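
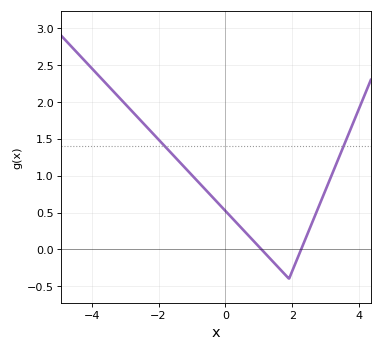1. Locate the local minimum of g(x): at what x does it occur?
1.9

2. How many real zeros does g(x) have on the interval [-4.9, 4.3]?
2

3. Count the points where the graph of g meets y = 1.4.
2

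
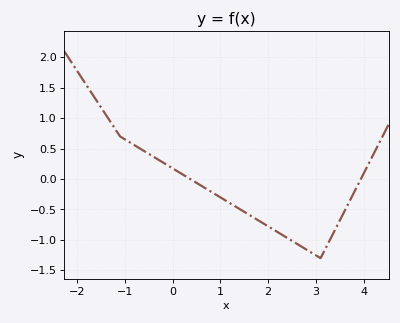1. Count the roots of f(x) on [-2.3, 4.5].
2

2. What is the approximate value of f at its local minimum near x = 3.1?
-1.3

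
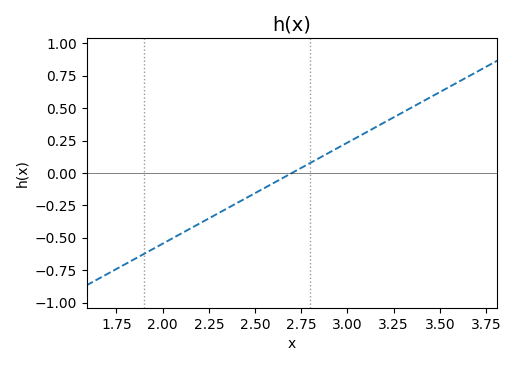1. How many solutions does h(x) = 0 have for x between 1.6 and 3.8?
1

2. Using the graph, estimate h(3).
0.234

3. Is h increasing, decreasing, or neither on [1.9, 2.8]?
increasing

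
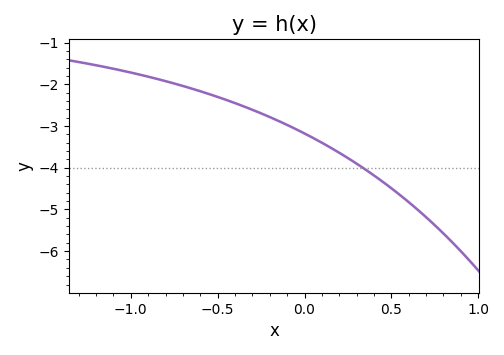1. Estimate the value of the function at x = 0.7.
-5.2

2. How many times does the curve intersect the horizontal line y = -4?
1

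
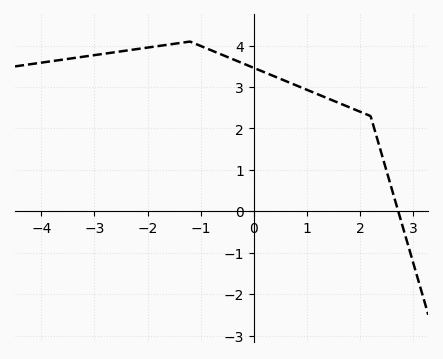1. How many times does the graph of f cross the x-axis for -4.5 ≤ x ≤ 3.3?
1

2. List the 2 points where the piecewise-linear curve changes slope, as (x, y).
(-1.2, 4.1); (2.2, 2.3)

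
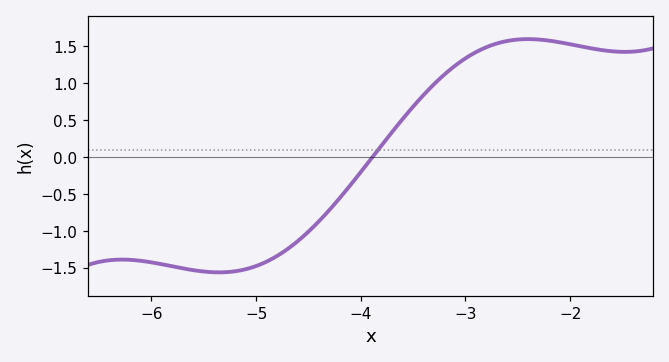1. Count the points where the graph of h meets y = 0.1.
1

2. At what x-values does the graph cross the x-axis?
-3.89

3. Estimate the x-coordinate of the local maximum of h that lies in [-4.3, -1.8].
-2.4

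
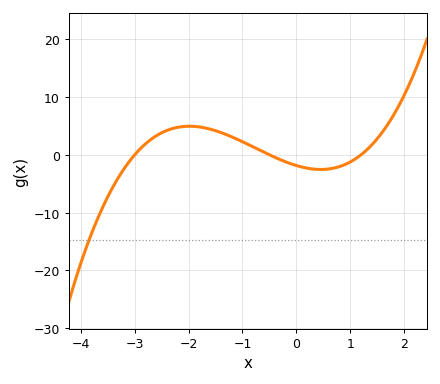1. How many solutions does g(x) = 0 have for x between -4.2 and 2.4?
3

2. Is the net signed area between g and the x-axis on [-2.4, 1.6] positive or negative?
positive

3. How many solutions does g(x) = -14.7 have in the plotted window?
1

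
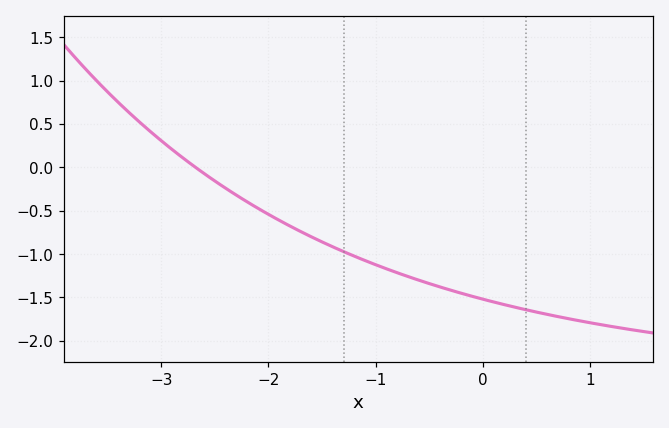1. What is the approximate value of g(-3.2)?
0.5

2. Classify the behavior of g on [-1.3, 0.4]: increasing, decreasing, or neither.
decreasing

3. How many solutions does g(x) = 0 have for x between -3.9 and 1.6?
1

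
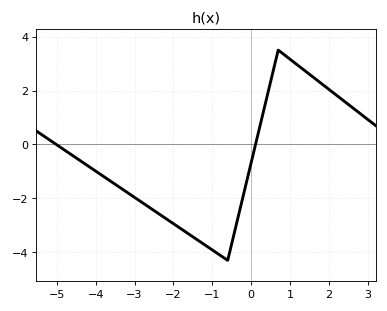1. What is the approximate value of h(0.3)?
1.2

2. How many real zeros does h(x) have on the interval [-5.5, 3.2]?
2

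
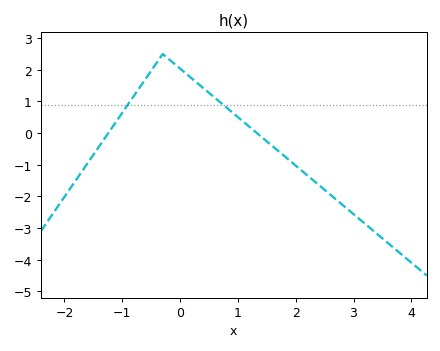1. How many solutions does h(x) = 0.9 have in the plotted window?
2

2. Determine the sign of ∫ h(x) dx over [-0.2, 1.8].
positive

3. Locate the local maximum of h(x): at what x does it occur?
-0.299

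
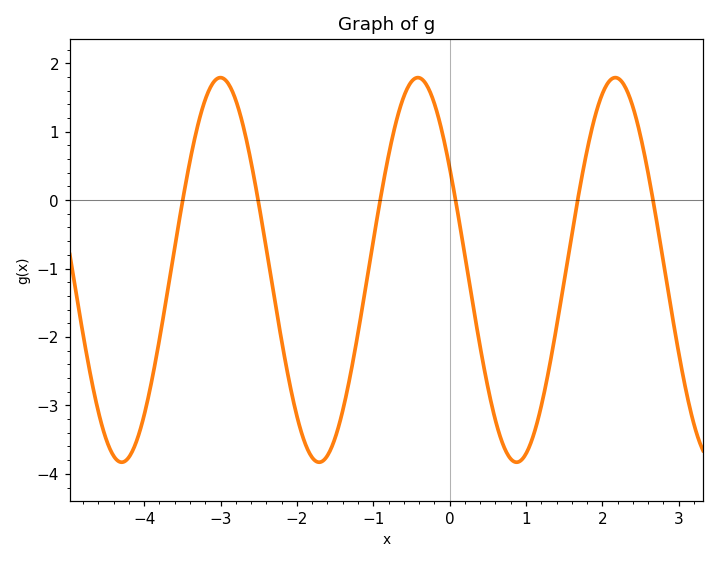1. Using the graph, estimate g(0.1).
-0.1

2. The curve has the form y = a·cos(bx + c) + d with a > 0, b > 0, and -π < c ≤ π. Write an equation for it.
y = 2.81cos(2.4x + 1) - 1.02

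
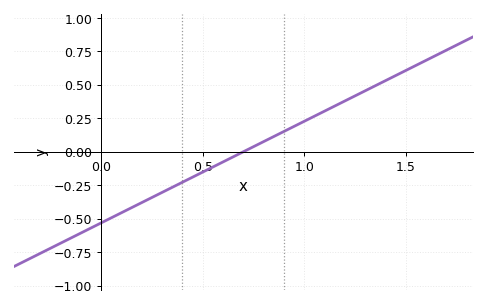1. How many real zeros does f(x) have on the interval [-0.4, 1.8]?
1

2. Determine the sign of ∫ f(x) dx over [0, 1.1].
negative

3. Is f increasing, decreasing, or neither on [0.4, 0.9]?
increasing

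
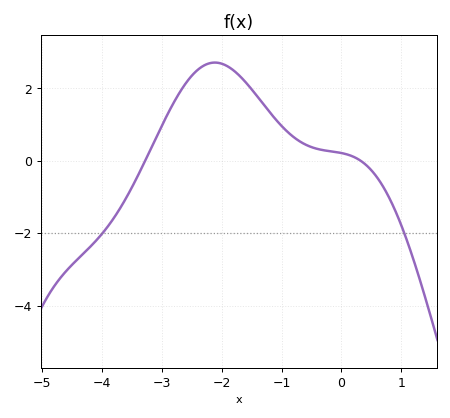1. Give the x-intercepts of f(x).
-3.28, 0.325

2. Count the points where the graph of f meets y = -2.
2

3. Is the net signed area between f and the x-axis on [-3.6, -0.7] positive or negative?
positive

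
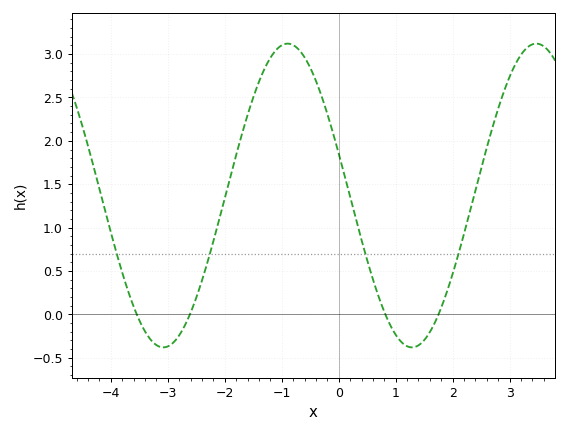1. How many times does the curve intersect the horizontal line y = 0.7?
4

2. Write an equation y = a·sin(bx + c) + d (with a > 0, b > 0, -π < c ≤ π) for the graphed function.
y = 1.75sin(1.4x + 2.9) + 1.37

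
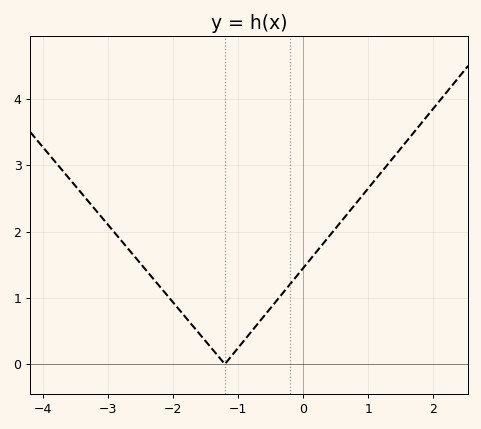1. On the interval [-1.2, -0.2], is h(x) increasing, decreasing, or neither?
increasing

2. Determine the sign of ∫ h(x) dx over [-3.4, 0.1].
positive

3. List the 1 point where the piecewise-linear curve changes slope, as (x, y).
(-1.2, 0)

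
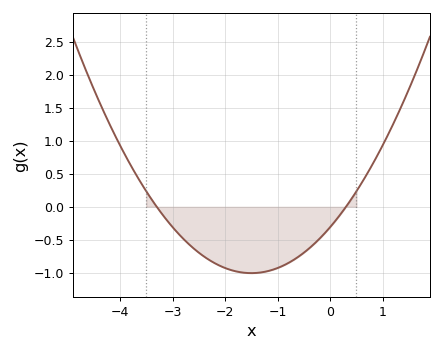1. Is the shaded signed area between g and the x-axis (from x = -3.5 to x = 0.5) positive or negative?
negative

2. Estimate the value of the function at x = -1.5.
-1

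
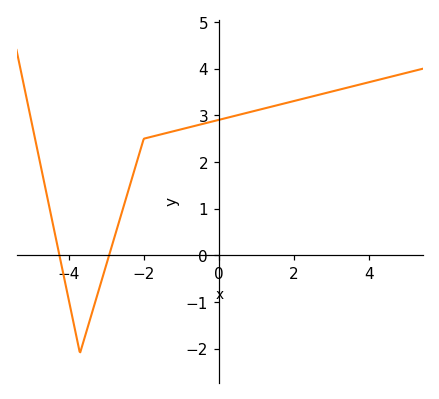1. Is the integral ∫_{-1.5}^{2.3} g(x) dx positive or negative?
positive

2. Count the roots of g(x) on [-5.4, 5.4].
2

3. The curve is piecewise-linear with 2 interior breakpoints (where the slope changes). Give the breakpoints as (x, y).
(-3.7, -2.1); (-2, 2.5)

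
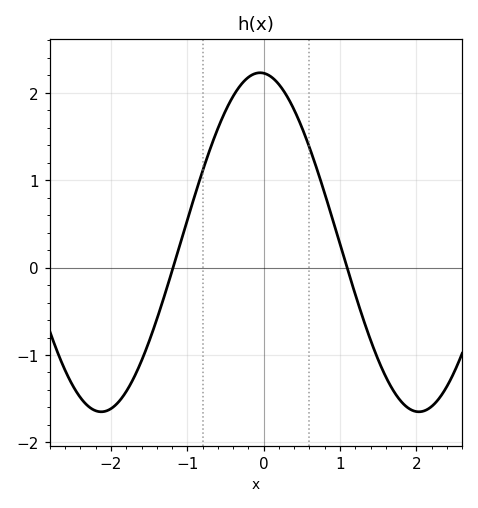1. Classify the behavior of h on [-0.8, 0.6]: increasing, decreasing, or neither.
neither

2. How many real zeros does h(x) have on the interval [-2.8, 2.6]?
2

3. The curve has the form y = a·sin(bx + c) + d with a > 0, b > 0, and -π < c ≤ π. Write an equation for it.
y = 1.94sin(1.5x + 1.6) + 0.29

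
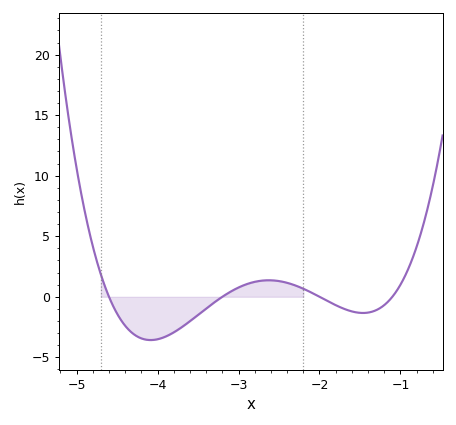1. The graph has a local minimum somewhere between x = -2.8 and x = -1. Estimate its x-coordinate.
-1.5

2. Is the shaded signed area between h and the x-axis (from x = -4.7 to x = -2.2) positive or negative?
negative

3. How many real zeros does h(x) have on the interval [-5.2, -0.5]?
4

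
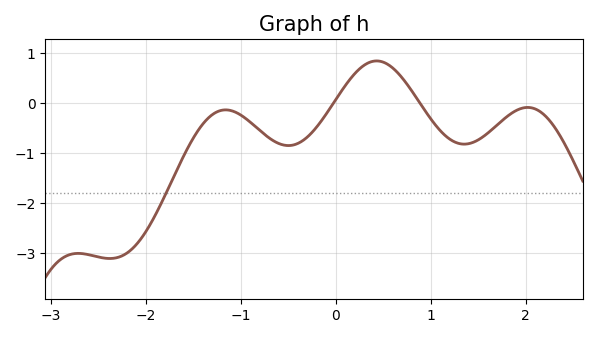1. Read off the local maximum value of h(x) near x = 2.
-0.082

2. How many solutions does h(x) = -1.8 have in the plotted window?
1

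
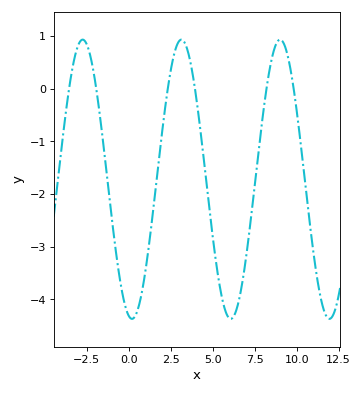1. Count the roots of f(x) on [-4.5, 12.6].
6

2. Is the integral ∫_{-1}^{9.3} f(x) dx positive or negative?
negative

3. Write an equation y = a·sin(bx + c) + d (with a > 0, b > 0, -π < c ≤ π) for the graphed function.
y = 2.65sin(1.1x - 1.8) - 1.72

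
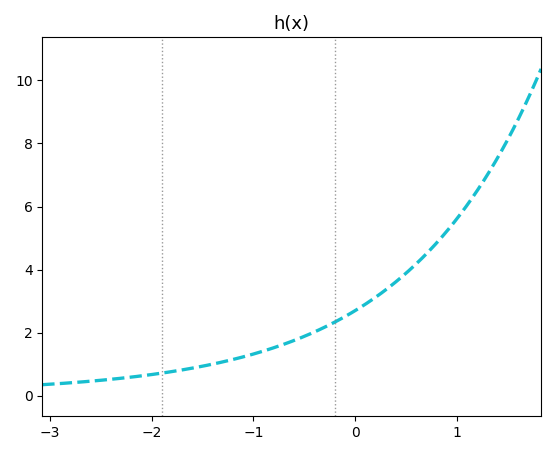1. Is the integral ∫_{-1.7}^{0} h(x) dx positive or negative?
positive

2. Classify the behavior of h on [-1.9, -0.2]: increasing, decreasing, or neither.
increasing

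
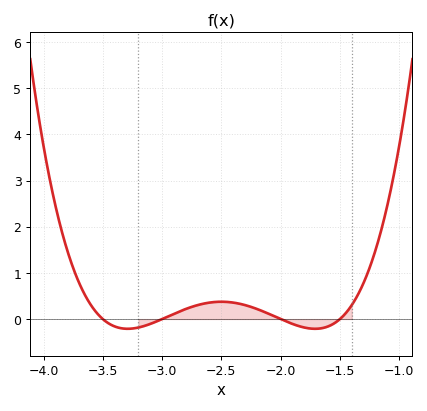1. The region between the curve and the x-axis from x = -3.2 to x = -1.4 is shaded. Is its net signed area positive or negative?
positive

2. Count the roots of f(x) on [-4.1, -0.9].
4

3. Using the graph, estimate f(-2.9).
0.1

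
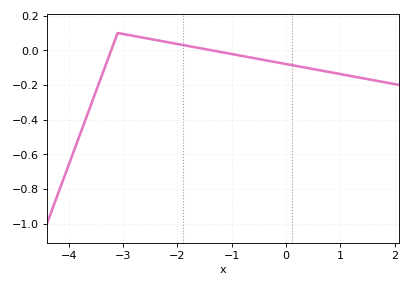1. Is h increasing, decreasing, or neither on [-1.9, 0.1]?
decreasing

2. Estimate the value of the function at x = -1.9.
0.031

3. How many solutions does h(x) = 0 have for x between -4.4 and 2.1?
2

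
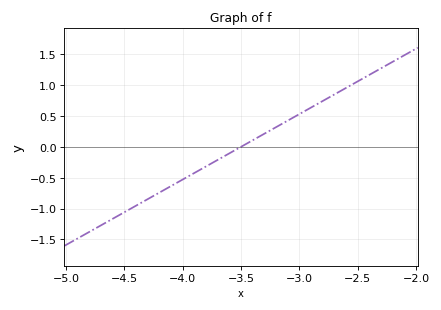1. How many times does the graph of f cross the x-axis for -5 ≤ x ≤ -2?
1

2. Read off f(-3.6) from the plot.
-0.1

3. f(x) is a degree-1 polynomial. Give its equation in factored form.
y = 1.06(x + 3.5)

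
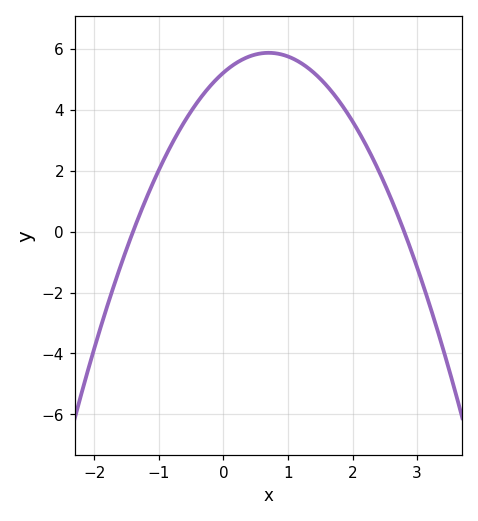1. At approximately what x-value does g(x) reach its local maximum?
0.7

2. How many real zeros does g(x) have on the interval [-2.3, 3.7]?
2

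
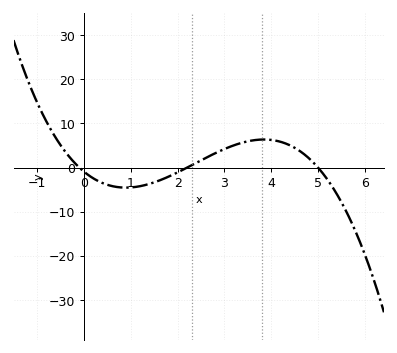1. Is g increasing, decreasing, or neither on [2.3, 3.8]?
increasing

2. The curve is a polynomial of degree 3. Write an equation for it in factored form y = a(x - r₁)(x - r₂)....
y = -0.85(x + 0.1)(x - 2.2)(x - 5)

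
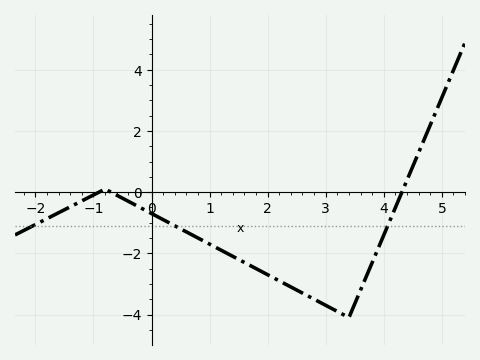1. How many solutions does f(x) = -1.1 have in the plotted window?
3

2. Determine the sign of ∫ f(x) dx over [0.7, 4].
negative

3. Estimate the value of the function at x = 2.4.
-3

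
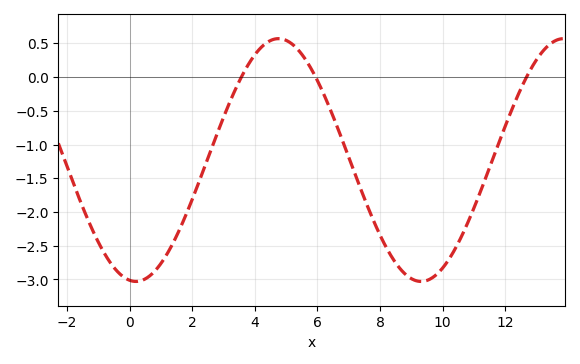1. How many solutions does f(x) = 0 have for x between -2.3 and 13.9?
3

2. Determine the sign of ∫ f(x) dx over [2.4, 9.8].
negative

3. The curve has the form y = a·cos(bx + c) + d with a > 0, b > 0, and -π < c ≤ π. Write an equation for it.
y = 1.8cos(0.69x + 3) - 1.23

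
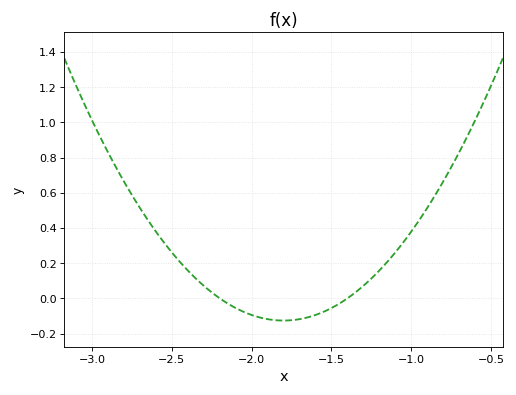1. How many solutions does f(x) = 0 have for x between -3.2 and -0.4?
2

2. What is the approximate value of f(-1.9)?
-0.12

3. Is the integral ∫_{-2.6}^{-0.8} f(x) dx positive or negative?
positive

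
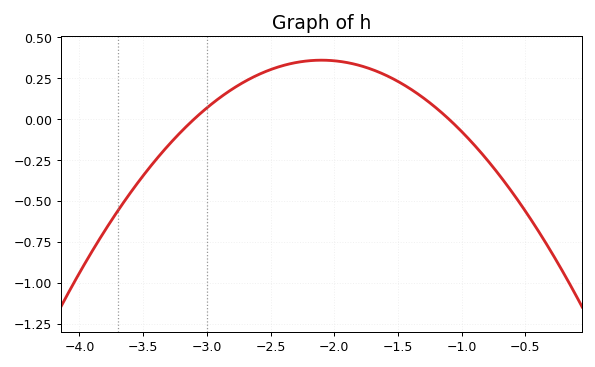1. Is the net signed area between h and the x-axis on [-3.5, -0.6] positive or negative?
positive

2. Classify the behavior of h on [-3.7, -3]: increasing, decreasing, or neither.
increasing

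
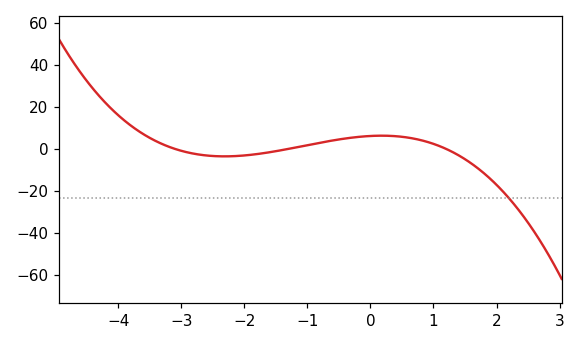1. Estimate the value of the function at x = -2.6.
-4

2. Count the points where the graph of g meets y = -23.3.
1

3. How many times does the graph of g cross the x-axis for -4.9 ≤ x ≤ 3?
3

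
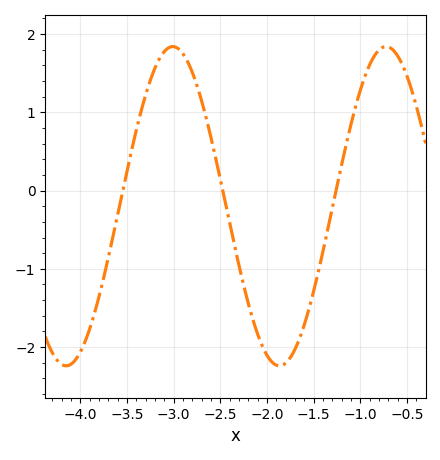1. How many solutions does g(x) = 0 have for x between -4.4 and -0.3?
3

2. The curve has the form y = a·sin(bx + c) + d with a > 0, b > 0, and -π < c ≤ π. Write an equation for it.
y = 2.04sin(2.8x - 2.7) - 0.2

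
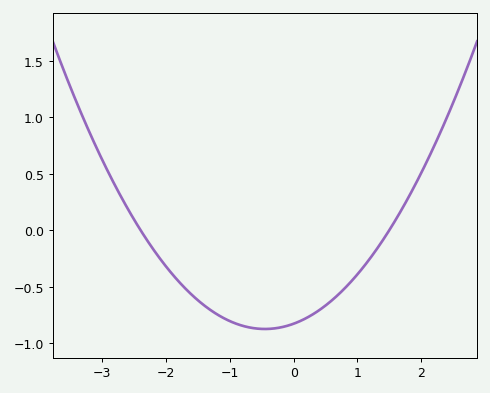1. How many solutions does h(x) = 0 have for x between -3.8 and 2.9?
2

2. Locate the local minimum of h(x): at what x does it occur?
-0.5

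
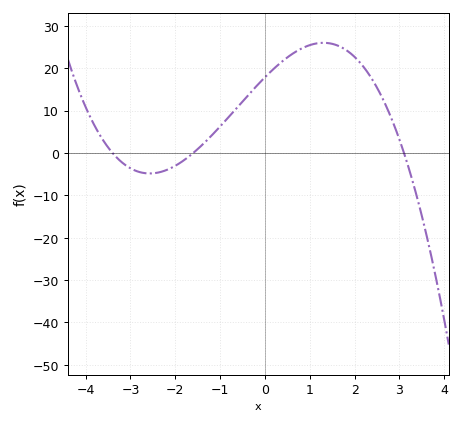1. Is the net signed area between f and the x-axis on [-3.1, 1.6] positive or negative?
positive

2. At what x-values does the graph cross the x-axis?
-3.4, -1.6, 3.1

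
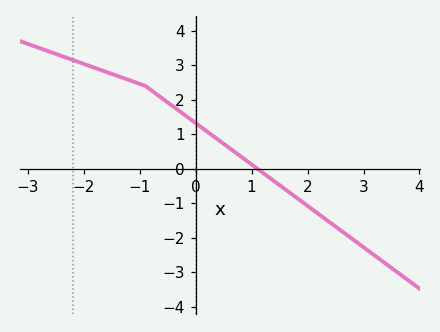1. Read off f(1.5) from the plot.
-0.48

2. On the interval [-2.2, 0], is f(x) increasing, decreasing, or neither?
decreasing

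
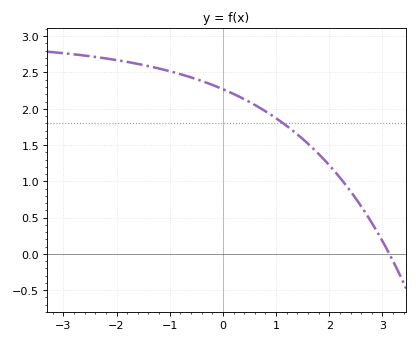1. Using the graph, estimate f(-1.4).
2.59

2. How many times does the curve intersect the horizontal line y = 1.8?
1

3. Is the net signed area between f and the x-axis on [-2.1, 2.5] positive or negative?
positive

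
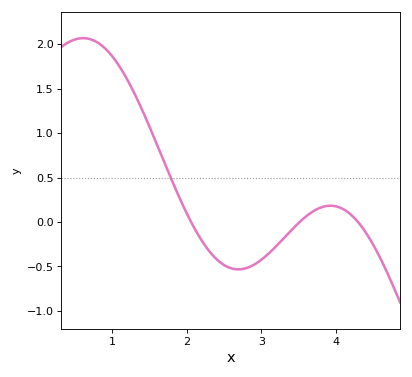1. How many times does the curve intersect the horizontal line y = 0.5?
1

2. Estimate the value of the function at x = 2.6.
-0.5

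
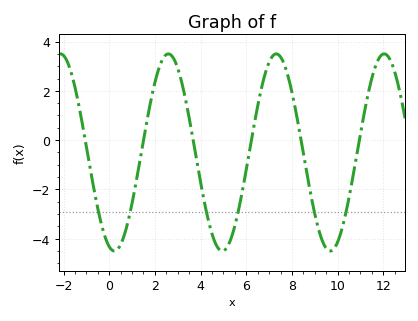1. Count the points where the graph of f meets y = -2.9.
6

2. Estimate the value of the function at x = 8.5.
-0.538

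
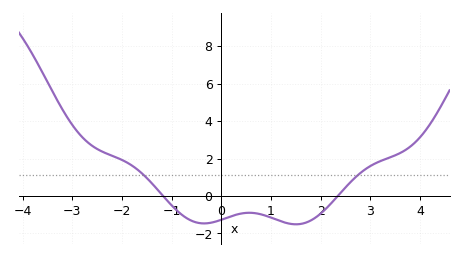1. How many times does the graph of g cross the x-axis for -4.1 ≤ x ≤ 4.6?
2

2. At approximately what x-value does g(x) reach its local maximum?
0.561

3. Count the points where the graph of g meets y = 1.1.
2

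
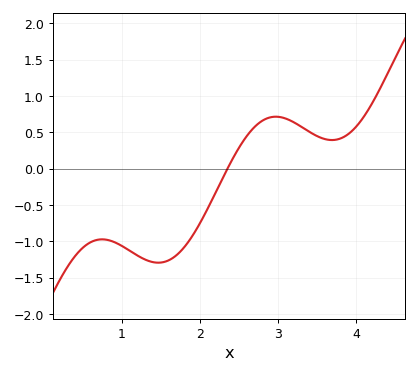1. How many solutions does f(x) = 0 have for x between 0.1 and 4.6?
1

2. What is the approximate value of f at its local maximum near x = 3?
0.716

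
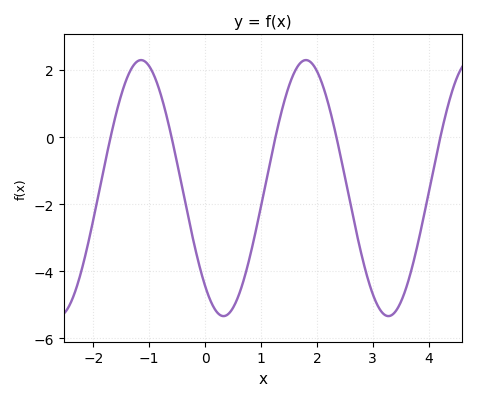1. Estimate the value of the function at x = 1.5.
1.53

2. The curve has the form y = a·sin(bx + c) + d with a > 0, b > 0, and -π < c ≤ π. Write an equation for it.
y = 3.82sin(2.13x - 2.27) - 1.52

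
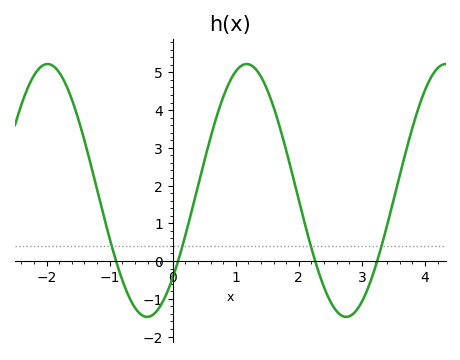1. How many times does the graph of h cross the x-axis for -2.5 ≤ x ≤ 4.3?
4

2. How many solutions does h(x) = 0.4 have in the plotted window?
4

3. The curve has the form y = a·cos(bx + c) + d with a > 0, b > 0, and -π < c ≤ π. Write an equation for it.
y = 3.35cos(1.99x - 2.33) + 1.87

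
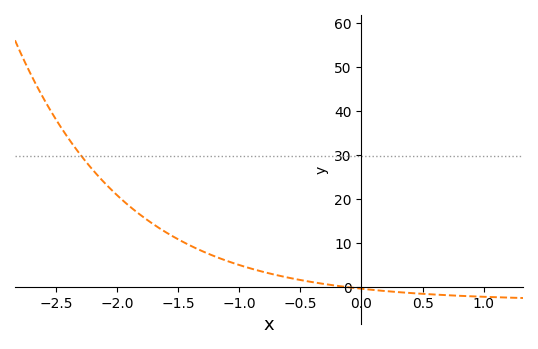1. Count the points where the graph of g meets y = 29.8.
1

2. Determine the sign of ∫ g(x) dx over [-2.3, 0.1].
positive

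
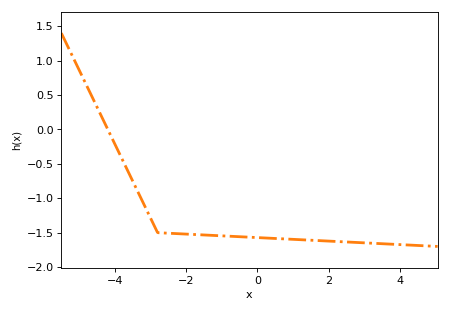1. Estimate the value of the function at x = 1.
-1.6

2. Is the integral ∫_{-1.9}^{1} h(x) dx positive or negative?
negative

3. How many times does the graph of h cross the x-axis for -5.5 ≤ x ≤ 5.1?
1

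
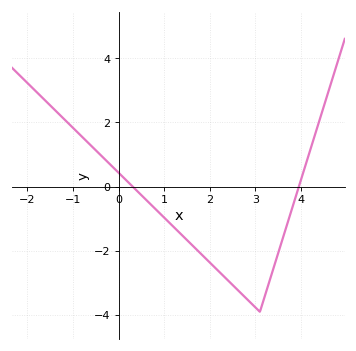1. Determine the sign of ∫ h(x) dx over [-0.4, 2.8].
negative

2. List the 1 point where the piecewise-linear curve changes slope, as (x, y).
(3.1, -3.9)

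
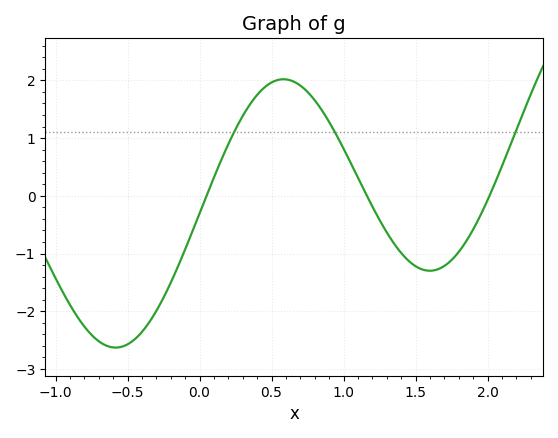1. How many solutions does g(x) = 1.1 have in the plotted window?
3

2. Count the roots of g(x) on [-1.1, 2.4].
3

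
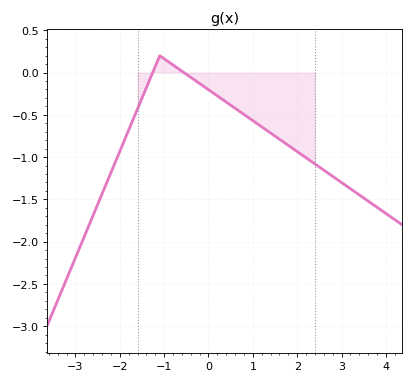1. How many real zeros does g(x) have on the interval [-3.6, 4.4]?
2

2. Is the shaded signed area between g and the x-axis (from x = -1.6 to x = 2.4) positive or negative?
negative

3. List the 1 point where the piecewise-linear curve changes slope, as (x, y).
(-1.1, 0.2)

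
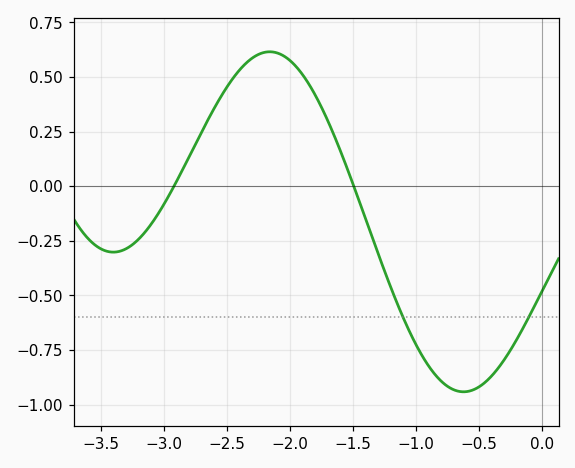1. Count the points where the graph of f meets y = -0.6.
2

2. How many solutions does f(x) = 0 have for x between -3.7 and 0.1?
2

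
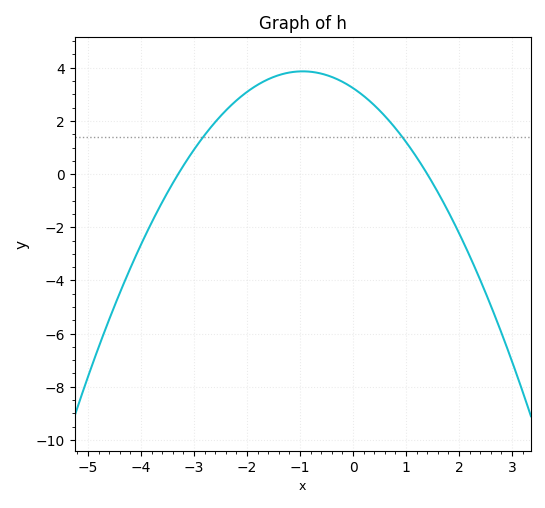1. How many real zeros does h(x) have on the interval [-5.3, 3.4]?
2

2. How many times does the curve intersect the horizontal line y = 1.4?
2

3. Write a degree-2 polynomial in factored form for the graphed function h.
y = -0.7(x + 3.3)(x - 1.4)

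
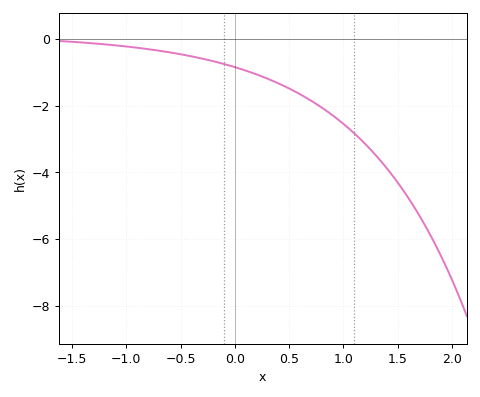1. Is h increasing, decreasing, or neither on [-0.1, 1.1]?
decreasing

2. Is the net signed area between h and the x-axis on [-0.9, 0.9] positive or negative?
negative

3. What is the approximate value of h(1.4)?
-3.8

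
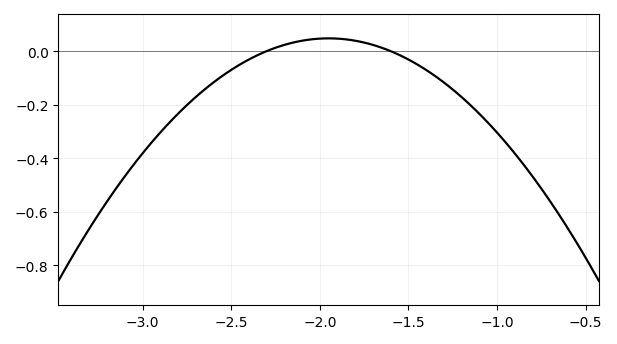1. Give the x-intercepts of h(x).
-2.3, -1.6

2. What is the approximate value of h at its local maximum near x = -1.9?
0.04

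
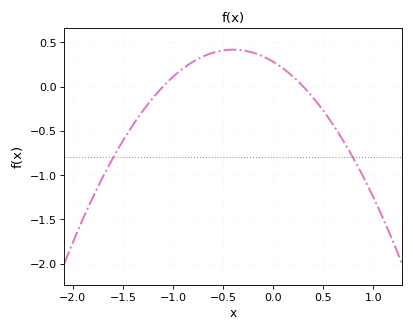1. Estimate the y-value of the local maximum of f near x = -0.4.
0.417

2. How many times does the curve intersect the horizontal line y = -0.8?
2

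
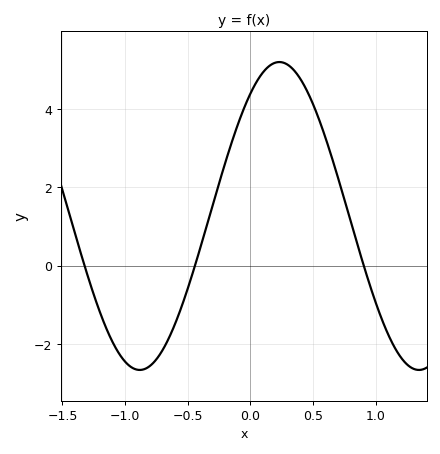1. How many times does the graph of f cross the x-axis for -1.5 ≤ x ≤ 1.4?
3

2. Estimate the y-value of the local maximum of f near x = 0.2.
5.21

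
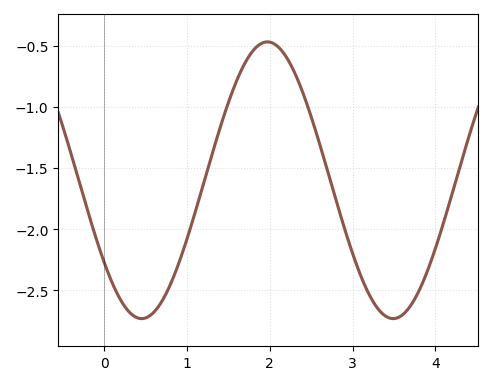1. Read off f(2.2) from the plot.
-0.594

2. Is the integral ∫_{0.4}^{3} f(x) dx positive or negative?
negative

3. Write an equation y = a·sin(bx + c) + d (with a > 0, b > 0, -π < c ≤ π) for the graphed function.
y = 1.13sin(2.07x - 2.51) - 1.6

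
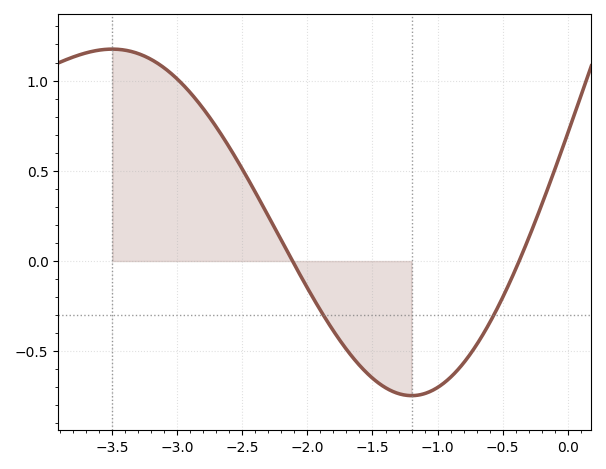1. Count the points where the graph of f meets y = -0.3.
2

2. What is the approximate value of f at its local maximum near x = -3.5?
1.17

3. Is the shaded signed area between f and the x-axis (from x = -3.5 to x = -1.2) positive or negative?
positive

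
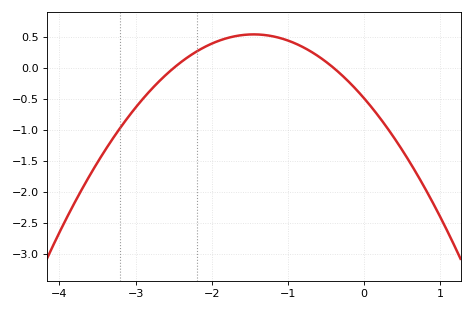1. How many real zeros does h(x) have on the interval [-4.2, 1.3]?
2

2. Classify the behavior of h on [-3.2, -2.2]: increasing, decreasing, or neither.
increasing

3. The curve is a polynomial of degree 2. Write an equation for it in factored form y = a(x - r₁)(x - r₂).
y = -0.49(x + 2.5)(x + 0.4)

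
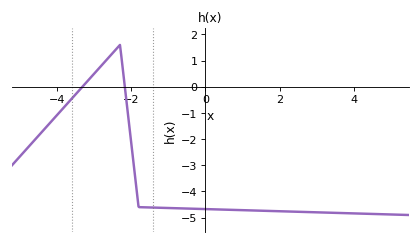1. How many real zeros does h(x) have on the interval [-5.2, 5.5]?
2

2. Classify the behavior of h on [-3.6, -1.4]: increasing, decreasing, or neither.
neither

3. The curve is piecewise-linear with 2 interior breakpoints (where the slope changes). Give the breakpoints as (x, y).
(-2.3, 1.6); (-1.8, -4.6)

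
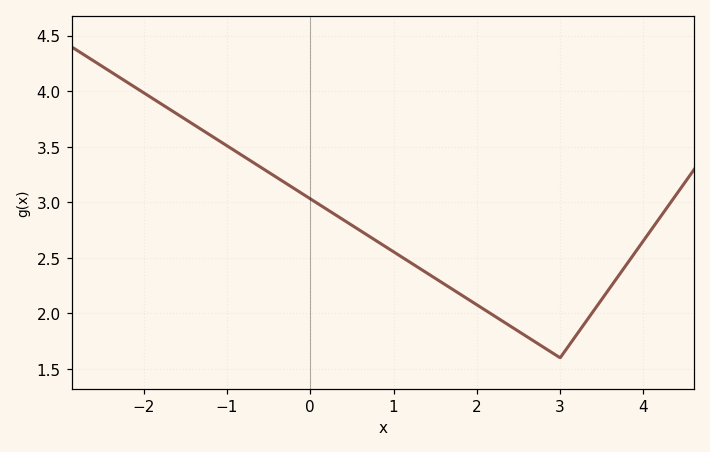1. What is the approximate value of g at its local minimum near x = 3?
1.6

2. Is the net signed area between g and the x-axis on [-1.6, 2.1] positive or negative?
positive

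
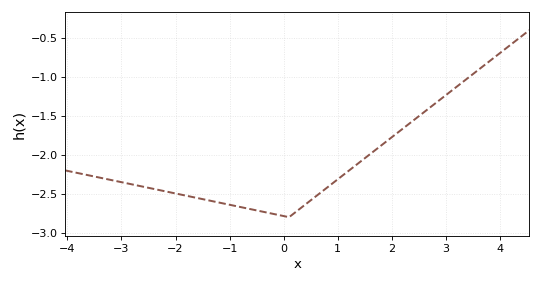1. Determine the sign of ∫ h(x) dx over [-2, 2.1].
negative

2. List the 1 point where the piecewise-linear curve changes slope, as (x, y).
(0.1, -2.8)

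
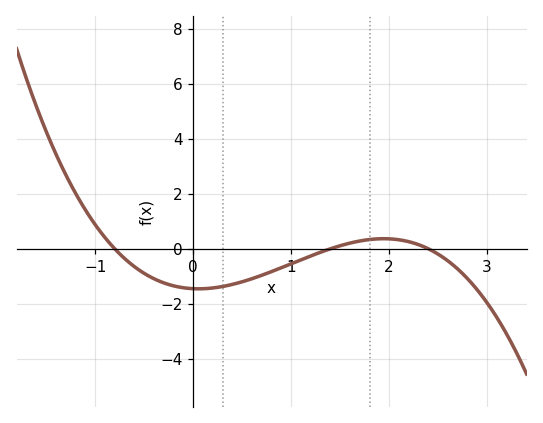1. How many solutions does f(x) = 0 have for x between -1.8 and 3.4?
3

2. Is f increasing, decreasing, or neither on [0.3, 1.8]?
increasing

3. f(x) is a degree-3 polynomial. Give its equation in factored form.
y = -0.54(x + 0.8)(x - 1.4)(x - 2.4)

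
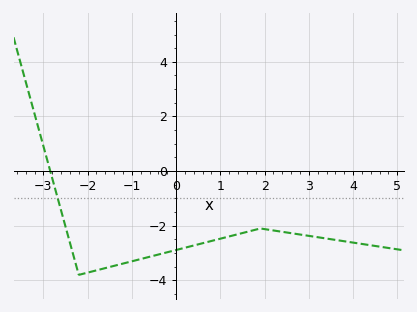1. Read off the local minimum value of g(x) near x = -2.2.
-3.8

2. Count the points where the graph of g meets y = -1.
1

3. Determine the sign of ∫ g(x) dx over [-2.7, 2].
negative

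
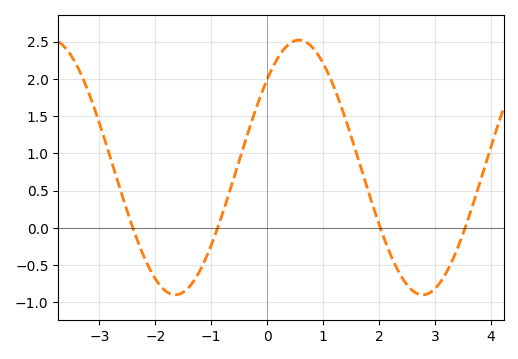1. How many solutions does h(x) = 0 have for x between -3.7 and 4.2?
4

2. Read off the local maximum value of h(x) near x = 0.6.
2.52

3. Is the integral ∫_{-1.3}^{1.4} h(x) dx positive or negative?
positive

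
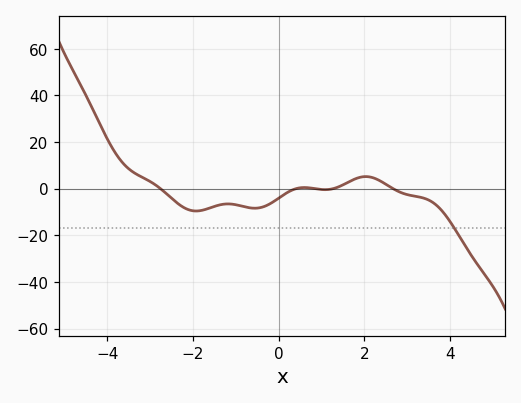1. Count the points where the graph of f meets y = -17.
1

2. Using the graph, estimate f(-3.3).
6.06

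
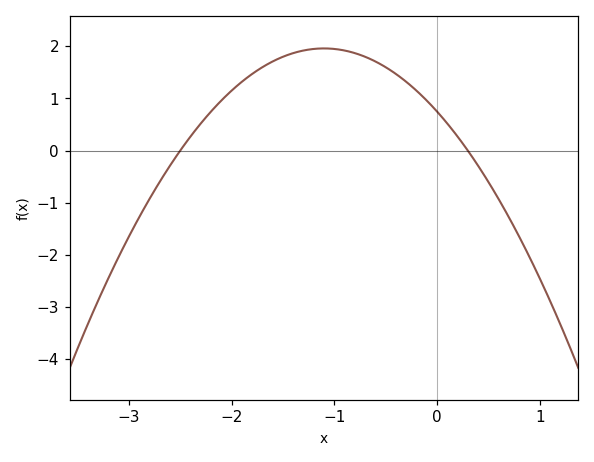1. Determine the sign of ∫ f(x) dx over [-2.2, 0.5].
positive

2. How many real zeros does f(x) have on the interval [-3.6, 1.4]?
2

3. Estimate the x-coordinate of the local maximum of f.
-1.1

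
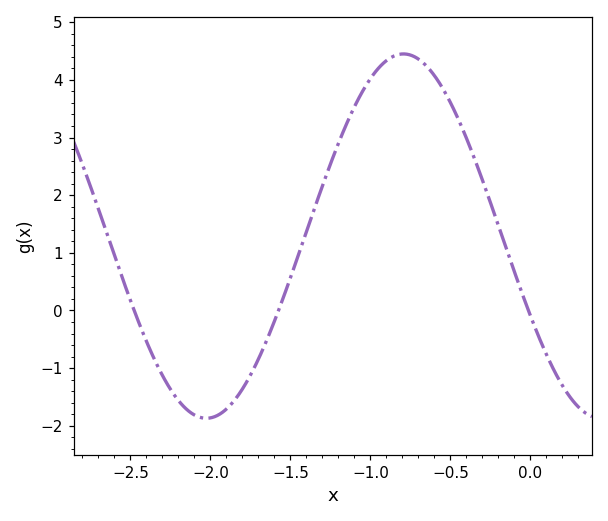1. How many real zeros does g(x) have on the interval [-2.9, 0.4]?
3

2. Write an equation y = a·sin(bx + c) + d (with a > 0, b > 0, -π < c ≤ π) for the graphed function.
y = 3.16sin(2.55x - 2.69) + 1.29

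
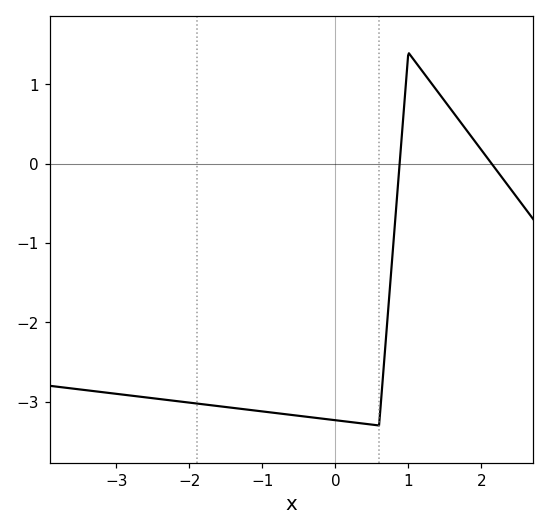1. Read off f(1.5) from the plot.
0.786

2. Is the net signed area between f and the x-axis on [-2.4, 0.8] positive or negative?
negative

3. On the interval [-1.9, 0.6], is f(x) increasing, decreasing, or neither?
decreasing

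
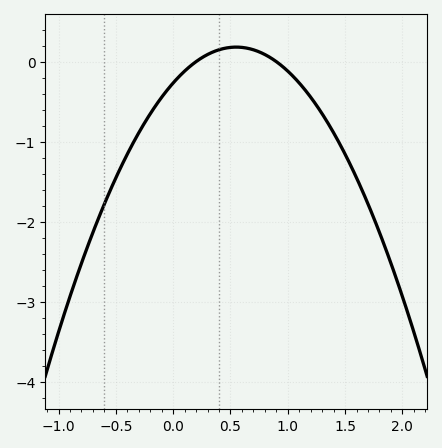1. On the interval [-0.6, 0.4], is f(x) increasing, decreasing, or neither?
increasing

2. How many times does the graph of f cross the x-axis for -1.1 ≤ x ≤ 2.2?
2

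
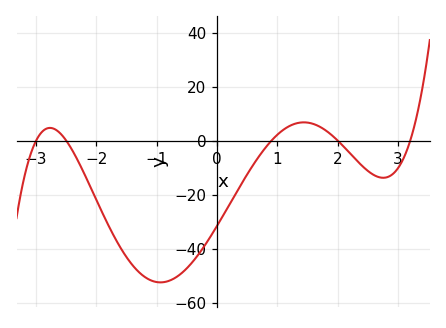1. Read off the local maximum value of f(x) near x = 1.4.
6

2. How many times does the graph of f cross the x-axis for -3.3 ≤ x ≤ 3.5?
5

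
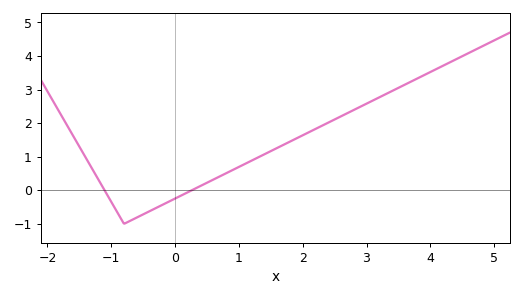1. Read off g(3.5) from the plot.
3.1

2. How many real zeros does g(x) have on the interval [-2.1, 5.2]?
2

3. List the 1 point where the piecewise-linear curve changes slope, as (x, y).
(-0.8, -1)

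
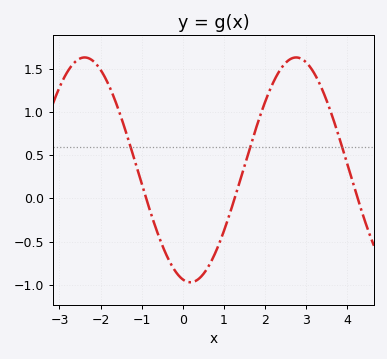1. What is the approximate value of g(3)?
1.6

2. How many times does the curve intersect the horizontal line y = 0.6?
3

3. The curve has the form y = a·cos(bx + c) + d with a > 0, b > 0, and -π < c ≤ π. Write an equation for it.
y = 1.3cos(1.2x + 2.9) + 0.33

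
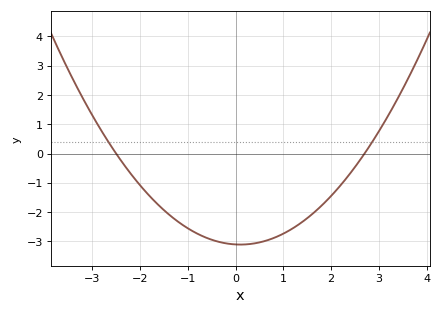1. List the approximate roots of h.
-2.5, 2.7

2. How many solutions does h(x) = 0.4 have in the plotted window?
2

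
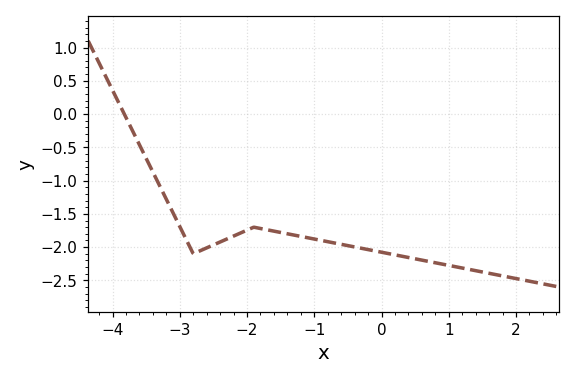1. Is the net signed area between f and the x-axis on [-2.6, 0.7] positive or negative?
negative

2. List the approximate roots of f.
-3.8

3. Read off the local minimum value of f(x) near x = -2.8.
-2.1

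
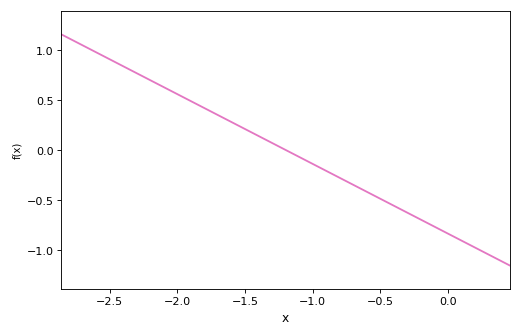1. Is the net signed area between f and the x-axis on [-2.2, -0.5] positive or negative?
positive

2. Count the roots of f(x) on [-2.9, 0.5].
1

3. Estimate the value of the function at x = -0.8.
-0.3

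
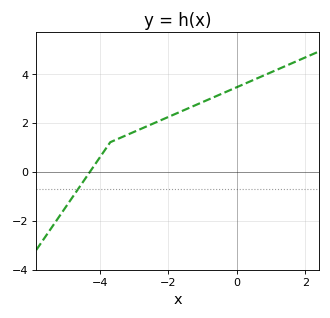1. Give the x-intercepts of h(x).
-4.29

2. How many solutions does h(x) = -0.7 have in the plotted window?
1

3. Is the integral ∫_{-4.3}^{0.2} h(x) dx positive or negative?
positive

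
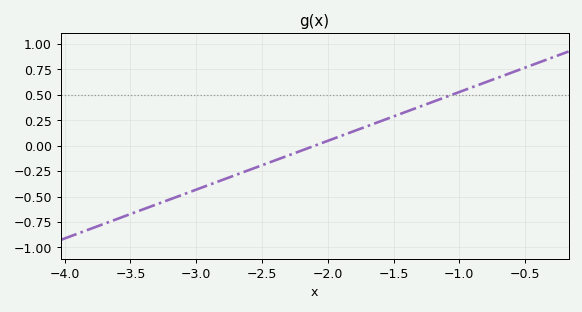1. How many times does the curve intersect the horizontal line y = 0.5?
1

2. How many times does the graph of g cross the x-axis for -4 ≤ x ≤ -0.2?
1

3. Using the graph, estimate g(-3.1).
-0.48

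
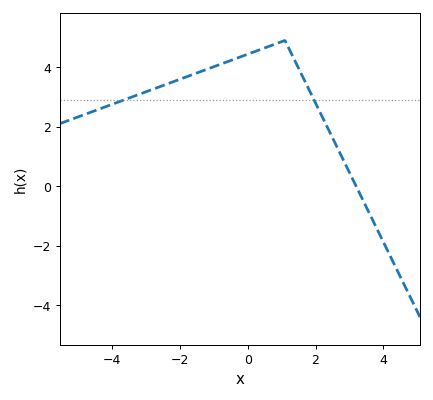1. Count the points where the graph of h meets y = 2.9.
2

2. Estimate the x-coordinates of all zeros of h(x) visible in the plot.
3.2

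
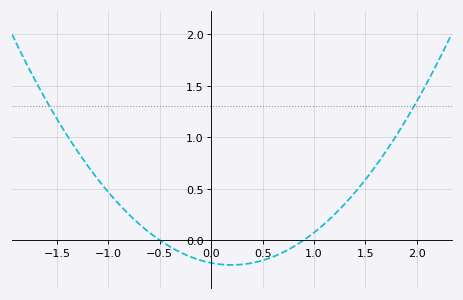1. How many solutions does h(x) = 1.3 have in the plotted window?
2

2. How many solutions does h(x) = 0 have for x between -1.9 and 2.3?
2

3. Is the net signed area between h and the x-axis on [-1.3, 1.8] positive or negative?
positive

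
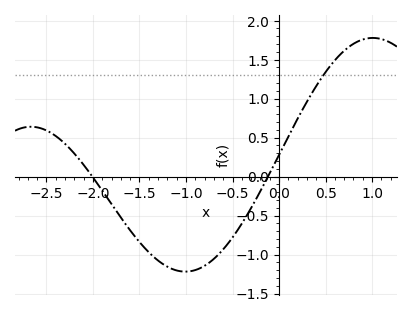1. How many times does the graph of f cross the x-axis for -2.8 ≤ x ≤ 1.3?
2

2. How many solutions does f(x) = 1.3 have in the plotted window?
1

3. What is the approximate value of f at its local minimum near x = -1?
-1.22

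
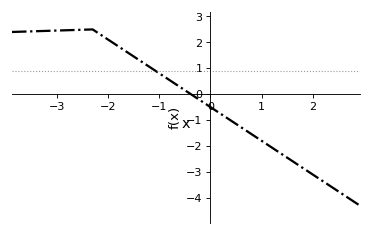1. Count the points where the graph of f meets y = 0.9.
1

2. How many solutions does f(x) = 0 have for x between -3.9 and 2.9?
1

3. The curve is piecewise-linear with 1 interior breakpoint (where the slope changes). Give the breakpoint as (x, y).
(-2.3, 2.5)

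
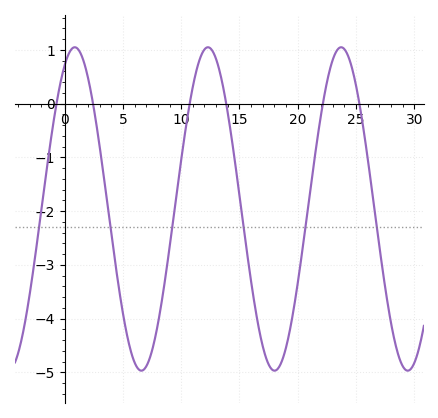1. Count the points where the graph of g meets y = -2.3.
6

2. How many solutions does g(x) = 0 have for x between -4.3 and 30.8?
6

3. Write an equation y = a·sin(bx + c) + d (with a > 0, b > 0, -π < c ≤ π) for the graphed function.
y = 3.01sin(0.55x + 1.1) - 1.96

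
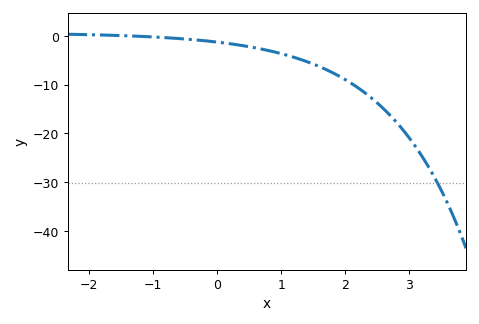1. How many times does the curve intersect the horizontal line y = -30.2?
1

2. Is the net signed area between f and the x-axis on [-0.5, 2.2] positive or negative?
negative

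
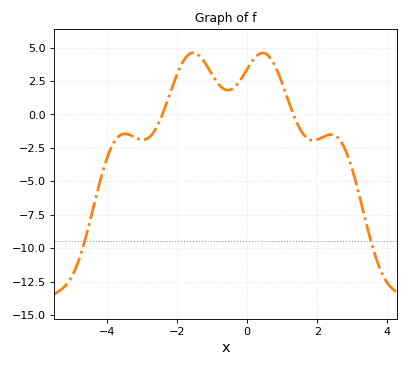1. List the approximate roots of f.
-2.41, 1.32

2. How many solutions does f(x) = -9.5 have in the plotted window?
2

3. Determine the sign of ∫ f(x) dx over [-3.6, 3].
positive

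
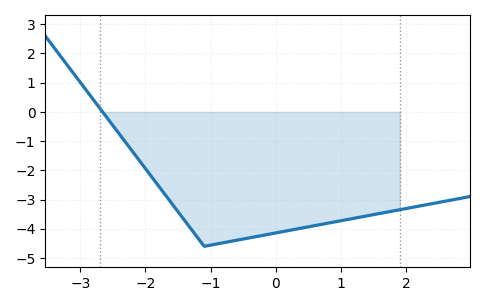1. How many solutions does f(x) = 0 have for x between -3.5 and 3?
1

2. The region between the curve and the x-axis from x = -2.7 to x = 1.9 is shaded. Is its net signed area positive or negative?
negative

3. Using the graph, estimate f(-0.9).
-4.5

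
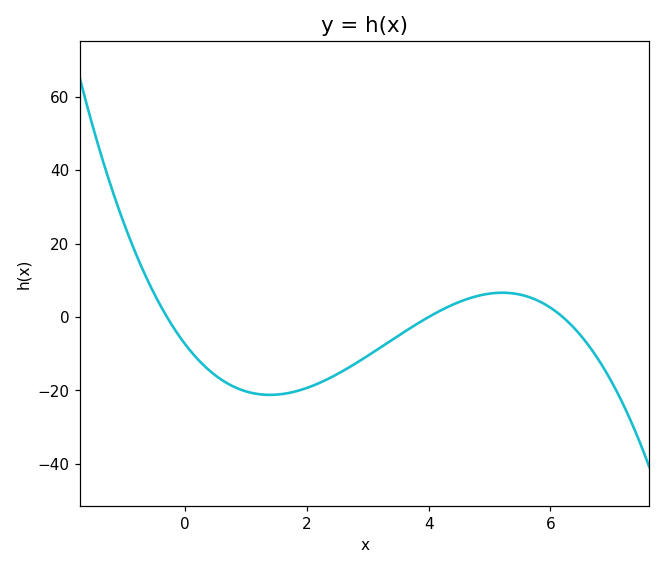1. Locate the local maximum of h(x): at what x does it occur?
5.2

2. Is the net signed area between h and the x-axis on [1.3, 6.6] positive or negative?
negative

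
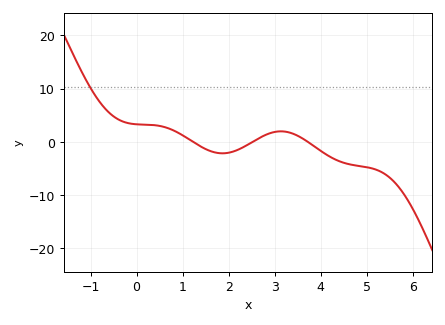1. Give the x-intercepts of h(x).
1.23, 2.52, 3.72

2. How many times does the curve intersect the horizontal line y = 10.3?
1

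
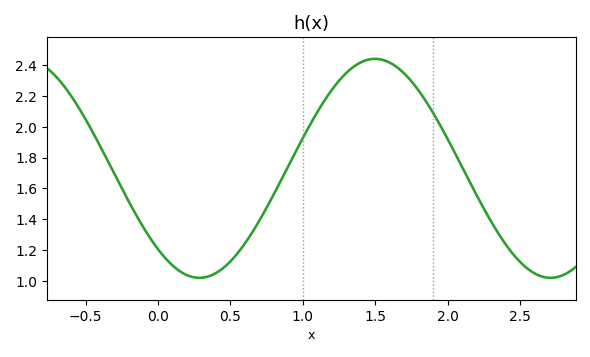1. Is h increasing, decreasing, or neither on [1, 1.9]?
neither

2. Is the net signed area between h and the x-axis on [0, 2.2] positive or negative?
positive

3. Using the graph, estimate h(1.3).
2.35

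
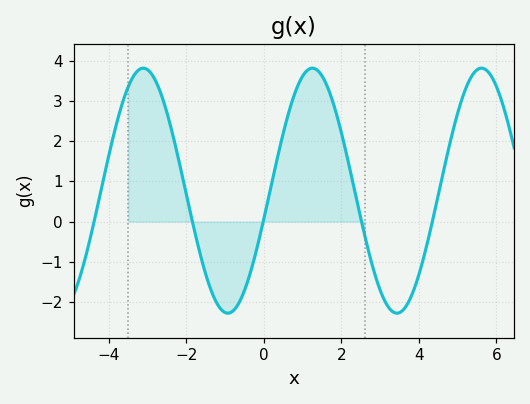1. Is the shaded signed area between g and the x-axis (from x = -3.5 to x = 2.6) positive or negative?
positive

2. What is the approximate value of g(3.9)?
-1.6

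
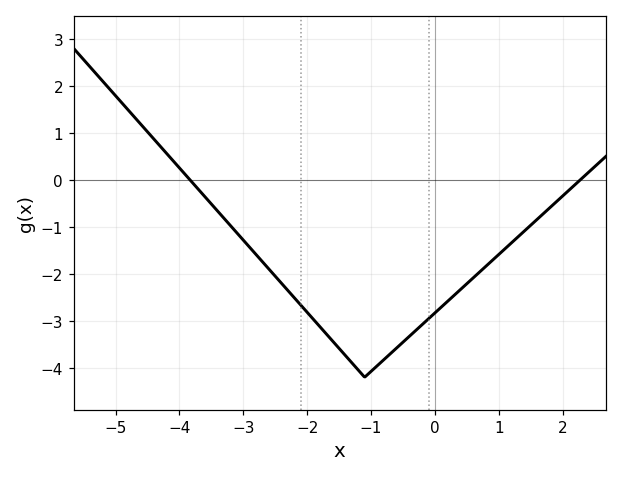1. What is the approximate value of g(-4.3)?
0.7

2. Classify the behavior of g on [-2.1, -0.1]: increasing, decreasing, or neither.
neither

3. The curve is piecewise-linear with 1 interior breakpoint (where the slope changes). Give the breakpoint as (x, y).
(-1.1, -4.2)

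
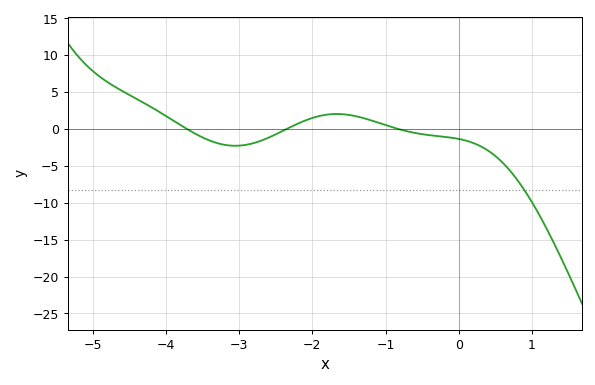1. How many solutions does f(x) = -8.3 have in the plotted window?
1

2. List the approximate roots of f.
-3.71, -2.35, -0.819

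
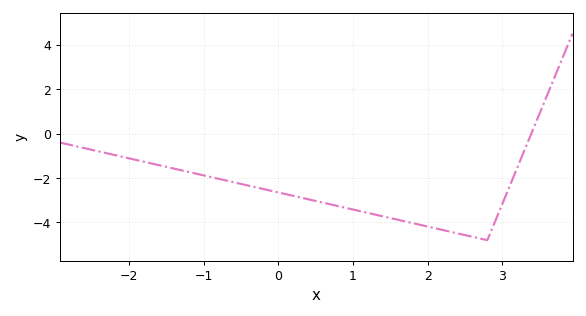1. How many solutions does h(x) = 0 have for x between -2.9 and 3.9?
1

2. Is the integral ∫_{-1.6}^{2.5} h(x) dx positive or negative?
negative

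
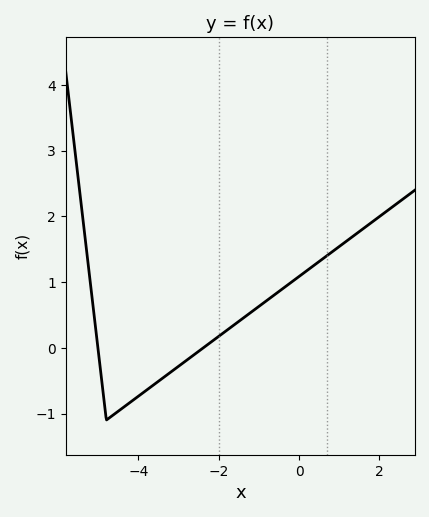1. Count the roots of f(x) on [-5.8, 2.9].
2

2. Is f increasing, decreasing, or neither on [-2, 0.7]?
increasing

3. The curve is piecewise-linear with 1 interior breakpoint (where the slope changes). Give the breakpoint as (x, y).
(-4.8, -1.1)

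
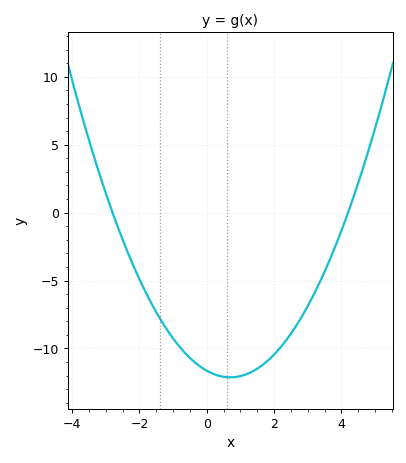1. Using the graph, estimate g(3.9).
-1.99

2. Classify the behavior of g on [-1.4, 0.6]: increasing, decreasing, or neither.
decreasing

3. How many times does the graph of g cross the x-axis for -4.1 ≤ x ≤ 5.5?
2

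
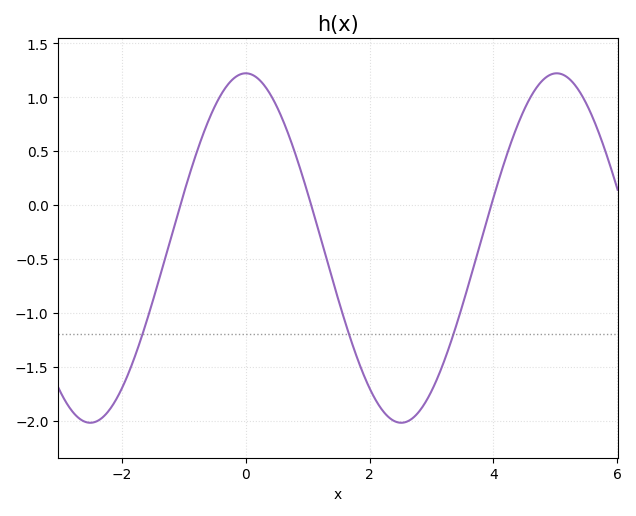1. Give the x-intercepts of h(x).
-1.06, 1.06, 3.97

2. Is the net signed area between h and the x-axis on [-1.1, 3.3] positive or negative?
negative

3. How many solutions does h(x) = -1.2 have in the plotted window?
3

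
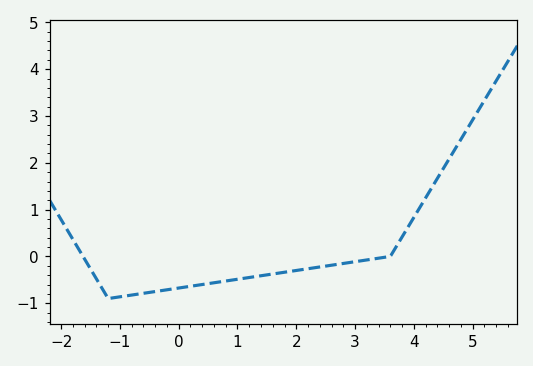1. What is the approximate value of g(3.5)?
-0.019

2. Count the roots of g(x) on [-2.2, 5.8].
2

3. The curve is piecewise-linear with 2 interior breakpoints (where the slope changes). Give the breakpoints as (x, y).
(-1.2, -0.9); (3.6, 0)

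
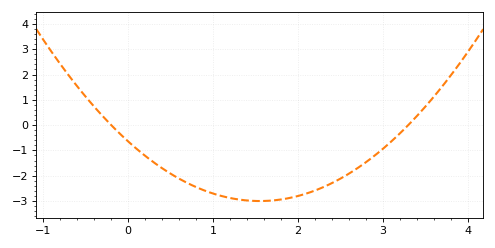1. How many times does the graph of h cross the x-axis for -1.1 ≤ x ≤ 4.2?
2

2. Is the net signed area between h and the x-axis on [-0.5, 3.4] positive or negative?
negative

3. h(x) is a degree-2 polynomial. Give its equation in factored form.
y = 0.98(x + 0.2)(x - 3.3)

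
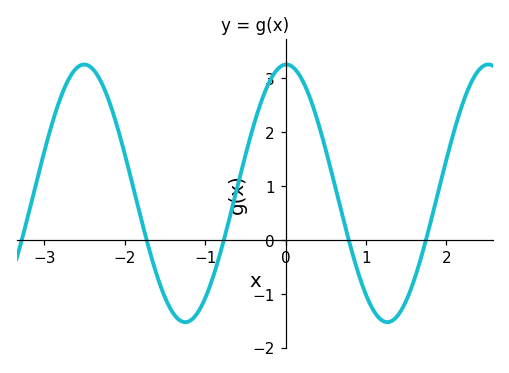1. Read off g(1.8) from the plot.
0.31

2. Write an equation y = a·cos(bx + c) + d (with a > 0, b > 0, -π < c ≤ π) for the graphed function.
y = 2.39cos(2.5x - 0.02) + 0.86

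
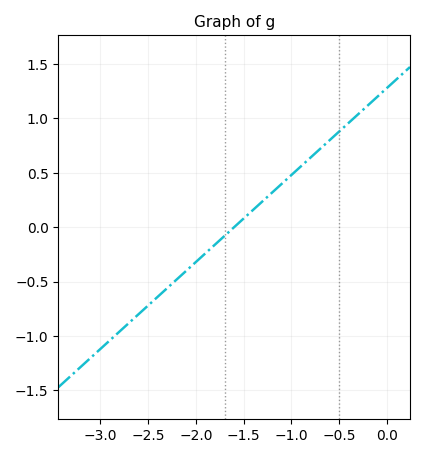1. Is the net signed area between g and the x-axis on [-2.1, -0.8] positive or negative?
positive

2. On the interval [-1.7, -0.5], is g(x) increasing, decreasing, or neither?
increasing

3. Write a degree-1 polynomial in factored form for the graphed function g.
y = 0.8(x + 1.6)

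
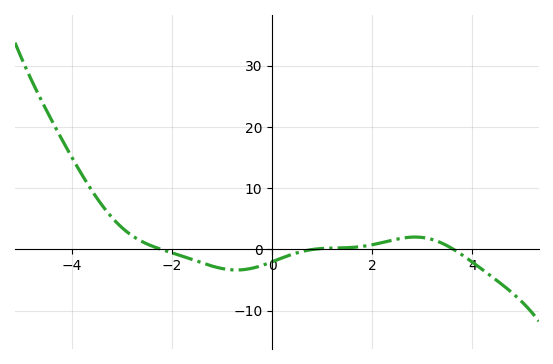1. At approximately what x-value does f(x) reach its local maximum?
2.8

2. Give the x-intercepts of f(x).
-2.2, 0.8, 3.6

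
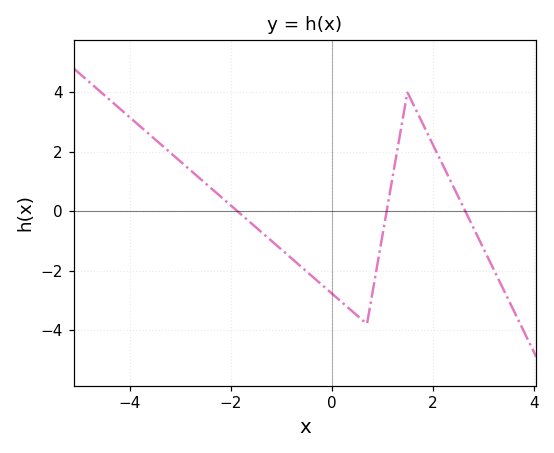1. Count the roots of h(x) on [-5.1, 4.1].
3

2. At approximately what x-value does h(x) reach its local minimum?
0.6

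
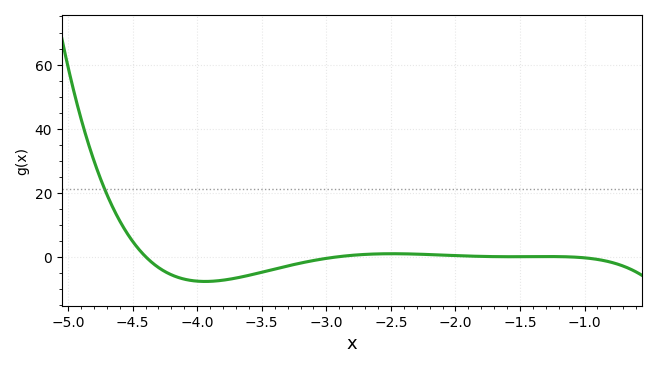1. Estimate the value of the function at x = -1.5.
-0.025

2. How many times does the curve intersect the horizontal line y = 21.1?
1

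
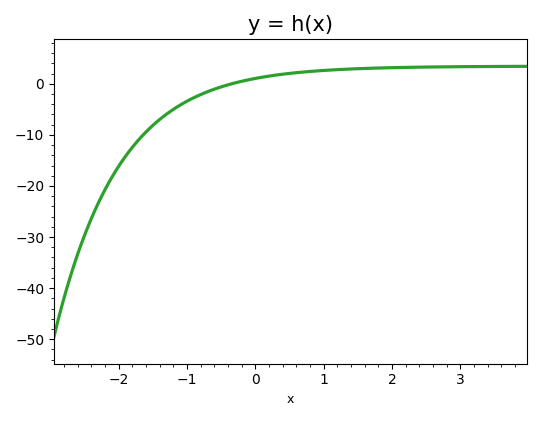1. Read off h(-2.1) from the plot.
-18.3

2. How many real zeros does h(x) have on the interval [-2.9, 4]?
1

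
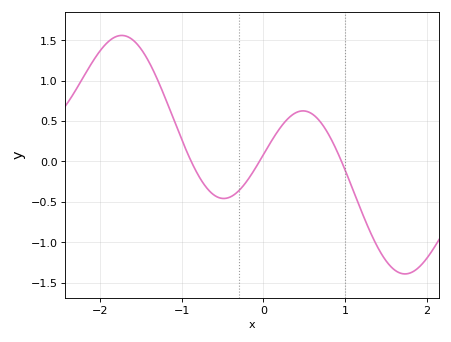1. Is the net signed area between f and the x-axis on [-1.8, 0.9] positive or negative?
positive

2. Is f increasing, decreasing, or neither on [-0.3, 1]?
neither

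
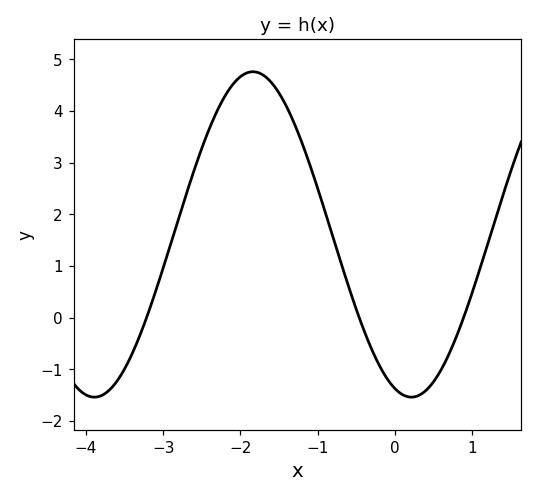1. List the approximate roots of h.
-3.2, -0.5, 0.9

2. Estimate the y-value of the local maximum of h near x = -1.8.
4.8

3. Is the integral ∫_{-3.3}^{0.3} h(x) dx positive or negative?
positive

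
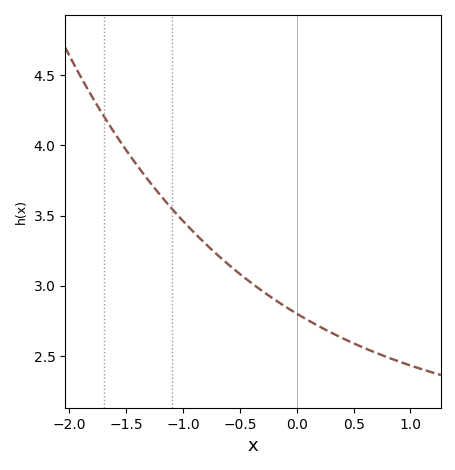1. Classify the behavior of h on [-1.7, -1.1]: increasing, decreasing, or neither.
decreasing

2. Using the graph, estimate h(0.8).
2.49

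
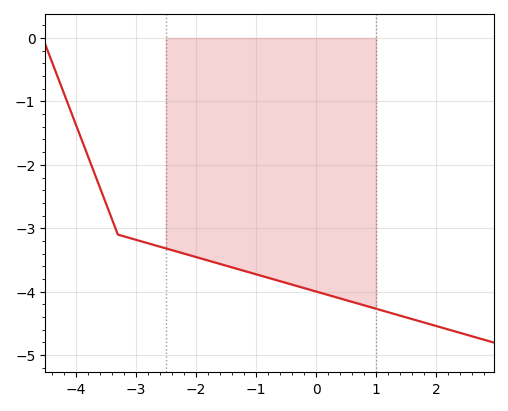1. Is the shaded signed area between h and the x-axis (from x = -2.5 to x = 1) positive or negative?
negative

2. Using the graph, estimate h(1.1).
-4.3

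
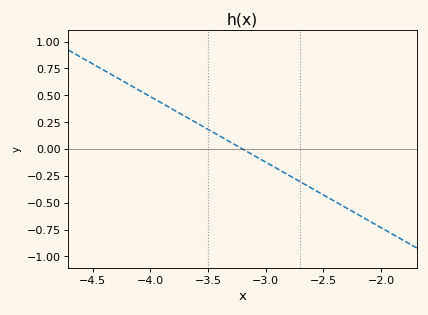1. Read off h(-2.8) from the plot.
-0.244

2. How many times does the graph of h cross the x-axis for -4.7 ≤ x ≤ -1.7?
1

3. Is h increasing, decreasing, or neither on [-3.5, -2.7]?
decreasing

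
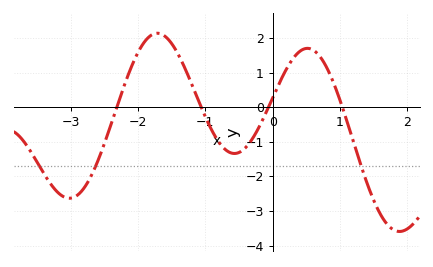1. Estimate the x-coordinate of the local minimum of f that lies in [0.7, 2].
1.9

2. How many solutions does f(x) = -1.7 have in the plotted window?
3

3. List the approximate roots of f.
-2.3, -1.1, -0.1, 1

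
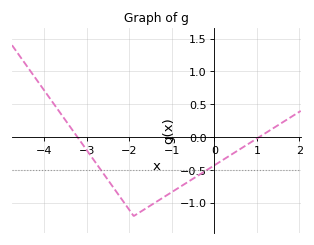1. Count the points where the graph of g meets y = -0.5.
2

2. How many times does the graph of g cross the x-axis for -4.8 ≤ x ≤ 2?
2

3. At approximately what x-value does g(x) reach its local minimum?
-1.9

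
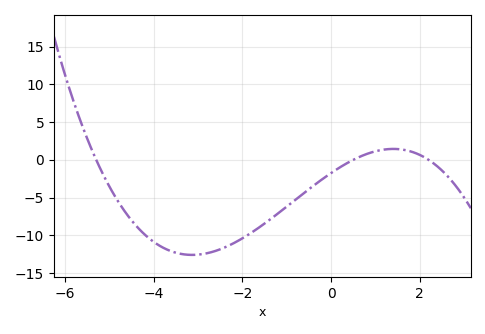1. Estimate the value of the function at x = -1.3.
-7.56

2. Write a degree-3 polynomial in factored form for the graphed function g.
y = -0.3(x + 5.3)(x - 0.5)(x - 2.2)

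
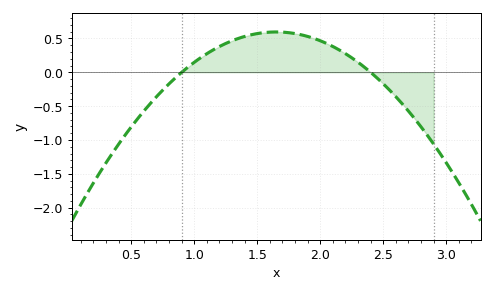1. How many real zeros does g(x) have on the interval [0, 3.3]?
2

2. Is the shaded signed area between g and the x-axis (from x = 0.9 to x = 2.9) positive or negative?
positive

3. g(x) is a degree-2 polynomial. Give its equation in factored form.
y = -1.06(x - 0.9)(x - 2.4)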